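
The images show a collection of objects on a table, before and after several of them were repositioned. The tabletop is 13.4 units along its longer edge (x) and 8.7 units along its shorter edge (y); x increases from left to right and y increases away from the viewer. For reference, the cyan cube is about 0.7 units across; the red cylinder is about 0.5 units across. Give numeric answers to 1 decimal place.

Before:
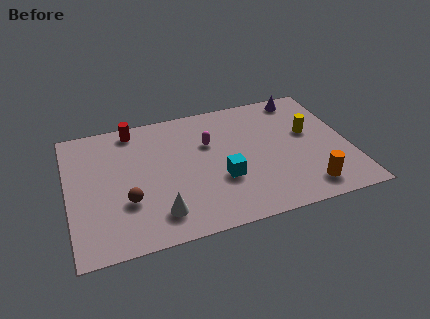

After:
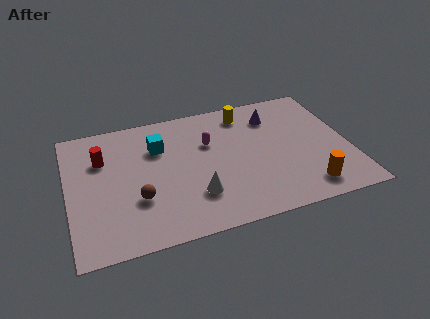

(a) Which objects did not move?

the magenta capsule and the orange cylinder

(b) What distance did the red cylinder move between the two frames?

2.3

From (3.3, 7.7) to (1.7, 6.0), the red cylinder covered √(1.6² + 1.7²) ≈ 2.3 units.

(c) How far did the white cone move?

1.9

From (4.1, 1.7) to (5.9, 2.4), the white cone covered √(1.8² + 0.7²) ≈ 1.9 units.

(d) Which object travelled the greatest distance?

the cyan cube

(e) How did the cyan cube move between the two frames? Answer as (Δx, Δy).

(-2.8, 3.0)

The cyan cube was at about (7.2, 3.1) and moved to about (4.4, 6.1).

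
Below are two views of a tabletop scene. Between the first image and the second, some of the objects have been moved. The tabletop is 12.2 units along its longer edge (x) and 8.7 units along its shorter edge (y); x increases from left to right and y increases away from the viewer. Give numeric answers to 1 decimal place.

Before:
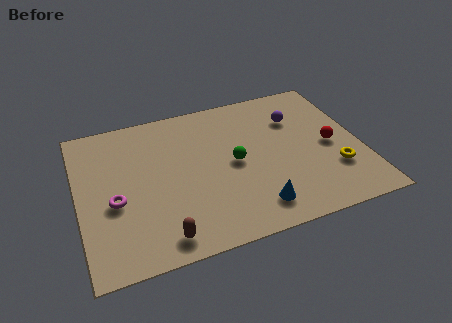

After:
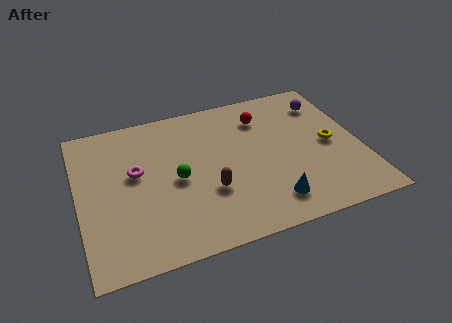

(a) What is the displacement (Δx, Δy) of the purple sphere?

(1.4, 0.6)

The purple sphere was at about (9.6, 6.2) and moved to about (11.0, 6.8).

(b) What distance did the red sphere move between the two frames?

3.7

The red sphere was near (10.9, 4.1) before and (8.2, 6.7) after, so it travelled √(2.7² + 2.6²) ≈ 3.7 units.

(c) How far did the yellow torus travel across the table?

1.6

The yellow torus moved from about (10.9, 2.6) to (10.9, 4.2), a distance of √(0.0² + 1.6²) ≈ 1.6.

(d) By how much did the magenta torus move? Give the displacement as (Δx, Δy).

(1.0, 1.4)

From the two frames, the magenta torus sits at roughly (1.5, 3.6) before and (2.5, 5.0) after.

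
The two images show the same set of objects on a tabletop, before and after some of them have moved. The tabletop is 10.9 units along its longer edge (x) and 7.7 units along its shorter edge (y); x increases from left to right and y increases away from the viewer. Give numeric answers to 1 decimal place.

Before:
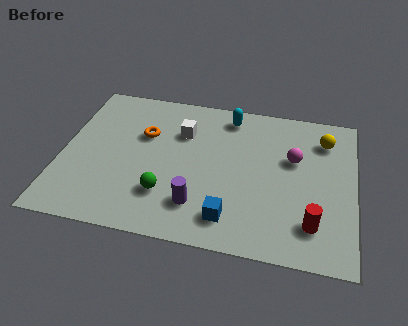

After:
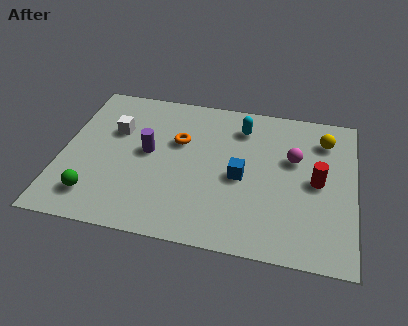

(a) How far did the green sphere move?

2.7

The green sphere moved from about (4.0, 2.1) to (1.4, 1.5), a distance of √(2.6² + 0.6²) ≈ 2.7.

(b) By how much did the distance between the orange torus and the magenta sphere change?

-1.3

They were about 5.6 units apart before and 4.3 after — 1.3 units closer together.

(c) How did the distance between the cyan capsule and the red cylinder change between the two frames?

-2.2

Before: roughly 5.9 units apart; after: 3.7. That's 2.2 units closer together.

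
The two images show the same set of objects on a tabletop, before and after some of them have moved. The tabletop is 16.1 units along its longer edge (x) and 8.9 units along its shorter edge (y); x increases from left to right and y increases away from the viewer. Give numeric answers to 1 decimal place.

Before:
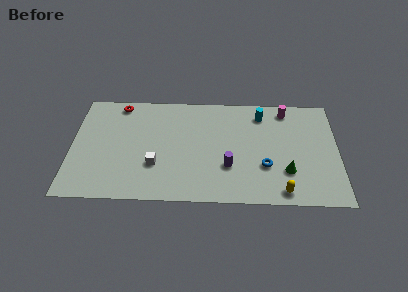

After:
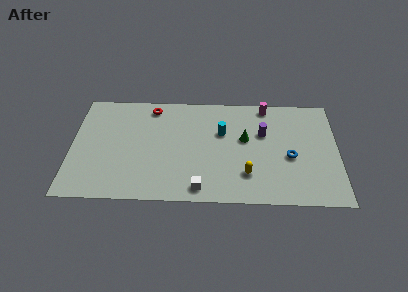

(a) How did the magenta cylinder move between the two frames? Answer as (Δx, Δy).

(-1.2, 0.3)

The magenta cylinder was at about (13.0, 7.7) and moved to about (11.8, 8.0).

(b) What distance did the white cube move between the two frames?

3.2

From (5.1, 2.9) to (7.8, 1.1), the white cube covered √(2.7² + 1.8²) ≈ 3.2 units.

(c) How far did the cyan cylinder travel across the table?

2.9

The cyan cylinder moved from about (11.5, 7.3) to (9.1, 5.7), a distance of √(2.4² + 1.6²) ≈ 2.9.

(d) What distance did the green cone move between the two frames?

3.6

The green cone moved from about (13.0, 2.6) to (10.5, 5.2), a distance of √(2.5² + 2.6²) ≈ 3.6.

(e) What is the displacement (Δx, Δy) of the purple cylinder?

(2.1, 2.8)

The purple cylinder started near (9.5, 2.9) and ended near (11.6, 5.7).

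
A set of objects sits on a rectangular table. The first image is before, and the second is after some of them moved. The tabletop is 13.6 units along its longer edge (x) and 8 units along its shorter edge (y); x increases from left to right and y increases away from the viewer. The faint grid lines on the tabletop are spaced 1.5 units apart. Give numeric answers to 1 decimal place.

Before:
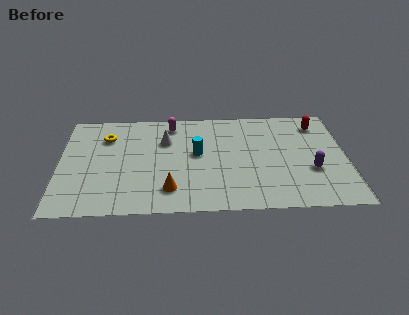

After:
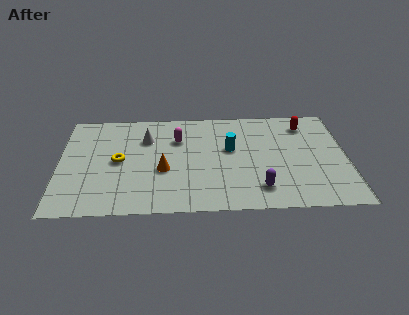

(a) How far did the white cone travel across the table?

0.9

The white cone was near (5.0, 5.5) before and (4.1, 5.7) after, so it travelled √(0.9² + 0.2²) ≈ 0.9 units.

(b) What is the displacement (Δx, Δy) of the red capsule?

(-0.6, 0.0)

From the two frames, the red capsule sits at roughly (12.3, 6.5) before and (11.7, 6.5) after.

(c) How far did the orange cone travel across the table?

1.5

From (5.2, 1.7) to (4.9, 3.2), the orange cone covered √(0.3² + 1.5²) ≈ 1.5 units.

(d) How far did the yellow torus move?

2.0

From (2.2, 5.9) to (2.8, 4.0), the yellow torus covered √(0.6² + 1.9²) ≈ 2.0 units.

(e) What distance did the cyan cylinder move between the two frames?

1.6

The cyan cylinder was near (6.5, 4.4) before and (8.1, 4.7) after, so it travelled √(1.6² + 0.3²) ≈ 1.6 units.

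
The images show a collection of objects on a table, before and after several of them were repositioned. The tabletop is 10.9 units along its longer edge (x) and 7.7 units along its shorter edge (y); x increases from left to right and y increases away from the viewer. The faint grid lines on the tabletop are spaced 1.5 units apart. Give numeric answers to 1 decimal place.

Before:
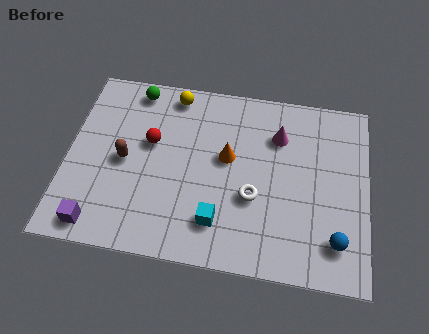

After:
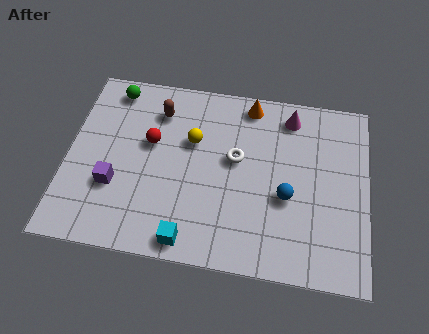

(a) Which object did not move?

the red sphere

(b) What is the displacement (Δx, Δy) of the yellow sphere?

(0.8, -1.9)

The yellow sphere started near (3.7, 6.8) and ended near (4.5, 4.9).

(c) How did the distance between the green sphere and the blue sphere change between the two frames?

-1.7

They were about 9.1 units apart before and 7.4 after — 1.7 units closer together.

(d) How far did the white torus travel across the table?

1.7

The white torus was near (6.8, 2.9) before and (6.1, 4.4) after, so it travelled √(0.7² + 1.5²) ≈ 1.7 units.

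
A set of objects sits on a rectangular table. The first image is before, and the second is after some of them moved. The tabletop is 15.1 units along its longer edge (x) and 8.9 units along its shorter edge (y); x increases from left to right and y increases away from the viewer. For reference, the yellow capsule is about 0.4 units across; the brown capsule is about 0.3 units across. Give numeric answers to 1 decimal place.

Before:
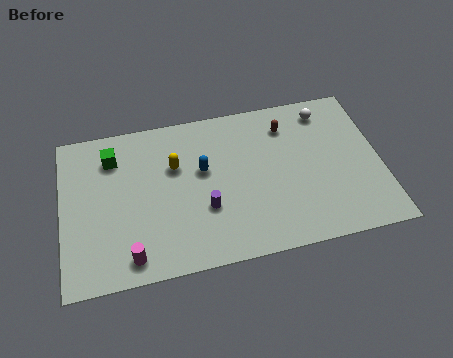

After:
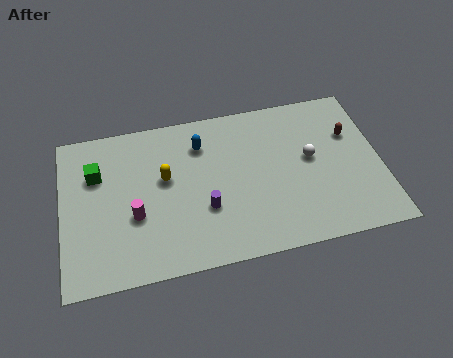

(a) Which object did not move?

the purple cylinder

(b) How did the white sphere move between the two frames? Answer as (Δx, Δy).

(-0.9, -2.6)

The white sphere was at about (12.7, 7.5) and moved to about (11.8, 4.9).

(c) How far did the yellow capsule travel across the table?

0.8

From (5.4, 5.8) to (4.9, 5.2), the yellow capsule covered √(0.5² + 0.6²) ≈ 0.8 units.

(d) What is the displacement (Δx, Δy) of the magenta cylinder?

(0.3, 2.2)

From the two frames, the magenta cylinder sits at roughly (3.1, 1.2) before and (3.4, 3.4) after.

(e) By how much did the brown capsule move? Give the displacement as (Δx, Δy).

(3.0, -1.1)

From the two frames, the brown capsule sits at roughly (10.8, 7.0) before and (13.8, 5.9) after.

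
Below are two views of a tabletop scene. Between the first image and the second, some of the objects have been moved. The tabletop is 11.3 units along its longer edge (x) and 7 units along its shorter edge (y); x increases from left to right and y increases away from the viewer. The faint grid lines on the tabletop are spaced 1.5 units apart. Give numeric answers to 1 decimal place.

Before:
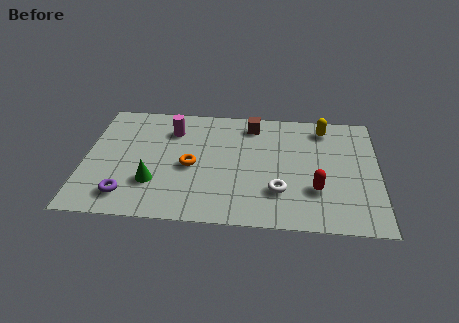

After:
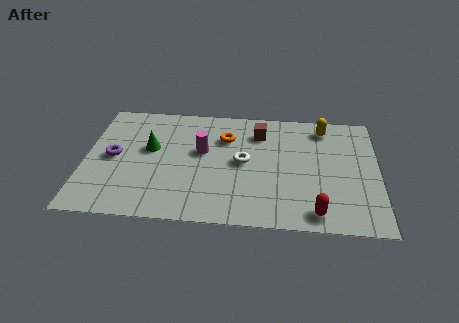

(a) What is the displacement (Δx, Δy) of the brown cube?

(0.3, -0.5)

From the two frames, the brown cube sits at roughly (6.4, 5.9) before and (6.7, 5.4) after.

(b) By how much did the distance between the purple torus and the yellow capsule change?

-0.4

They were about 8.8 units apart before and 8.4 after — 0.4 units closer together.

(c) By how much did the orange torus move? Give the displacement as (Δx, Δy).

(1.3, 1.8)

From the two frames, the orange torus sits at roughly (4.1, 3.2) before and (5.4, 5.0) after.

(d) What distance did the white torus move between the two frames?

2.1

The white torus was near (7.5, 2.0) before and (6.1, 3.6) after, so it travelled √(1.4² + 1.6²) ≈ 2.1 units.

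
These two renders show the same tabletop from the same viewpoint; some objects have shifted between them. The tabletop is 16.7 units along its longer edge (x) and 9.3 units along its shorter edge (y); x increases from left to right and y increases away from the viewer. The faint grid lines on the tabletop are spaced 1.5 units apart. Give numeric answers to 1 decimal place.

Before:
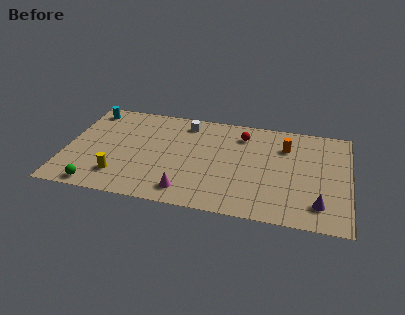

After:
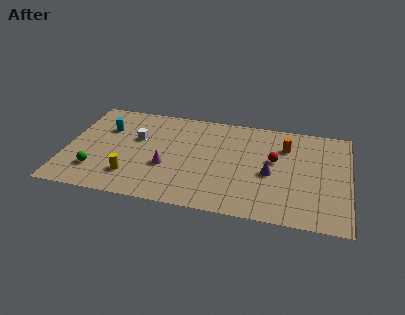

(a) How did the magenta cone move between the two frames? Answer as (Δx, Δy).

(-1.3, 2.0)

The magenta cone started near (7.3, 1.5) and ended near (6.0, 3.5).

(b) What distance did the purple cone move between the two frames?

3.6

From (15.0, 1.9) to (12.1, 4.1), the purple cone covered √(2.9² + 2.2²) ≈ 3.6 units.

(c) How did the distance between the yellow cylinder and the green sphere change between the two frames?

+0.4

The distance was about 1.7 in the first image and 2.1 in the second, so they moved 0.4 units further apart.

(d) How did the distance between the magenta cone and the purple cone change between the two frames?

-1.6

They were about 7.7 units apart before and 6.1 after — 1.6 units closer together.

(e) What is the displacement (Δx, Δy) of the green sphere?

(-0.2, 1.4)

The green sphere started near (2.1, 0.9) and ended near (1.9, 2.3).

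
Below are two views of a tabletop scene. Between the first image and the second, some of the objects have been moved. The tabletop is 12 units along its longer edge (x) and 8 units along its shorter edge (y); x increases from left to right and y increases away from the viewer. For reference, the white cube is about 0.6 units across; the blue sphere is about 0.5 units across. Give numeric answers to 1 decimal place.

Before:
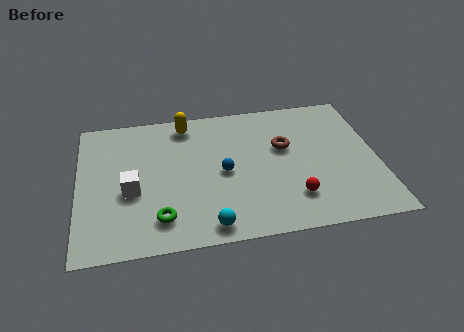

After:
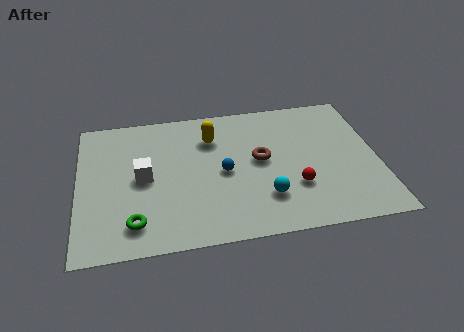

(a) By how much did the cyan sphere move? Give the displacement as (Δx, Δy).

(2.3, 1.2)

The cyan sphere started near (5.1, 0.9) and ended near (7.4, 2.1).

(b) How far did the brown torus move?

1.2

The brown torus was near (8.3, 4.9) before and (7.3, 4.3) after, so it travelled √(1.0² + 0.6²) ≈ 1.2 units.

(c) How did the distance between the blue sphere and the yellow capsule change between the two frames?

-1.3

Before: roughly 3.4 units apart; after: 2.1. That's 1.3 units closer together.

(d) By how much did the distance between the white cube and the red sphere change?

-0.4

Before: roughly 6.6 units apart; after: 6.2. That's 0.4 units closer together.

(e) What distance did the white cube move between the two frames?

0.9

The white cube was near (2.1, 3.3) before and (2.6, 4.0) after, so it travelled √(0.5² + 0.7²) ≈ 0.9 units.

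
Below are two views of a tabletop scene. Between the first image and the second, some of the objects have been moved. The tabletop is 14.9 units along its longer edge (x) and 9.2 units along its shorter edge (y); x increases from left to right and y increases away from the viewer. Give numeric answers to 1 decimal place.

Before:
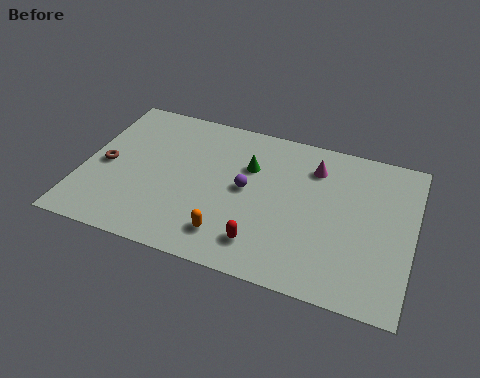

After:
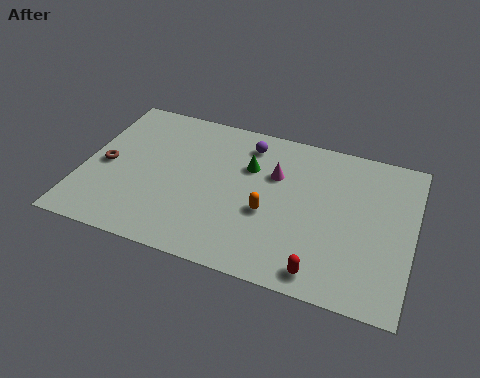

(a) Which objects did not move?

the green cone and the brown torus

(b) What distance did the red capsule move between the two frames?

2.8

The red capsule moved from about (8.4, 1.8) to (11.1, 1.1), a distance of √(2.7² + 0.7²) ≈ 2.8.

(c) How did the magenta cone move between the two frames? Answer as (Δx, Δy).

(-1.7, -1.0)

The magenta cone was at about (10.3, 7.1) and moved to about (8.6, 6.1).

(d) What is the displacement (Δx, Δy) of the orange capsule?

(1.6, 1.9)

From the two frames, the orange capsule sits at roughly (6.9, 1.8) before and (8.5, 3.7) after.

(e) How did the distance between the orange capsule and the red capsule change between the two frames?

+2.2

They were about 1.5 units apart before and 3.7 after — 2.2 units further apart.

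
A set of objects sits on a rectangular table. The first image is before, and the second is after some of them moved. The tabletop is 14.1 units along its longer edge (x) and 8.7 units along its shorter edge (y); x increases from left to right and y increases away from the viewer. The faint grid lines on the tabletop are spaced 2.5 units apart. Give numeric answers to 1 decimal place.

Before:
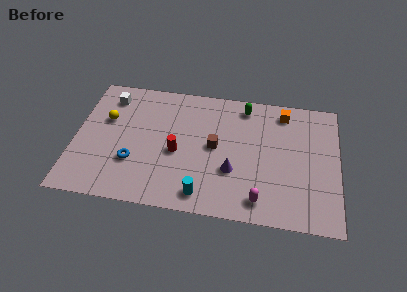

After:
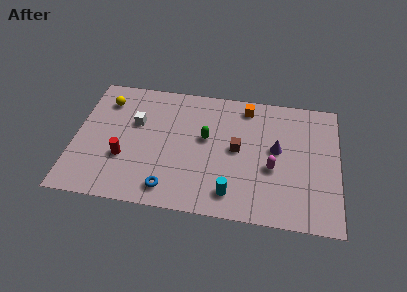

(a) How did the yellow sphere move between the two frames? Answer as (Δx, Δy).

(-0.1, 1.3)

From the two frames, the yellow sphere sits at roughly (1.6, 5.5) before and (1.5, 6.8) after.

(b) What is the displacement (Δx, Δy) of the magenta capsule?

(0.6, 2.2)

The magenta capsule started near (10.0, 1.3) and ended near (10.6, 3.5).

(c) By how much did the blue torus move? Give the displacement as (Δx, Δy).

(2.0, -1.5)

The blue torus started near (3.2, 2.8) and ended near (5.2, 1.3).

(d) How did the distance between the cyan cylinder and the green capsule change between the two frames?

-2.8

They were about 6.6 units apart before and 3.8 after — 2.8 units closer together.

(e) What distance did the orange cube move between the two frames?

2.0

The orange cube moved from about (11.1, 7.4) to (9.1, 7.5), a distance of √(2.0² + 0.1²) ≈ 2.0.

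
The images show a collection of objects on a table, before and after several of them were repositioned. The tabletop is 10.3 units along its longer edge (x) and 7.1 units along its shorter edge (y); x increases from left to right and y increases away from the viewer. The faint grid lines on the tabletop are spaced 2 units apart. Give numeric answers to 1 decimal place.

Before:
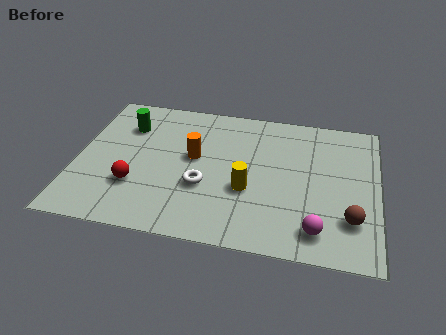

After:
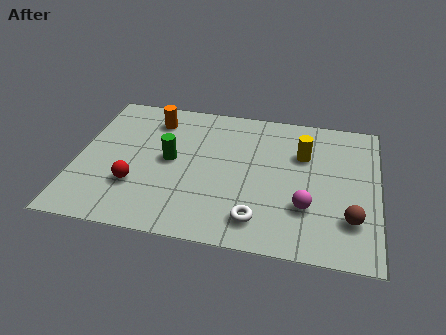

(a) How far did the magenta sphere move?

1.1

From (8.3, 1.2) to (7.9, 2.2), the magenta sphere covered √(0.4² + 1.0²) ≈ 1.1 units.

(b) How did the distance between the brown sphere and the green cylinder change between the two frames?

-2.0

The distance was about 8.5 in the first image and 6.5 in the second, so they moved 2.0 units closer together.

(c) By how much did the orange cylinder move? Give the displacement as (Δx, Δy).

(-1.5, 1.7)

From the two frames, the orange cylinder sits at roughly (4.0, 4.0) before and (2.5, 5.7) after.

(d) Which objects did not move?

the brown sphere and the red sphere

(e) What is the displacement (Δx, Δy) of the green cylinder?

(1.6, -1.5)

The green cylinder was at about (1.6, 5.2) and moved to about (3.2, 3.7).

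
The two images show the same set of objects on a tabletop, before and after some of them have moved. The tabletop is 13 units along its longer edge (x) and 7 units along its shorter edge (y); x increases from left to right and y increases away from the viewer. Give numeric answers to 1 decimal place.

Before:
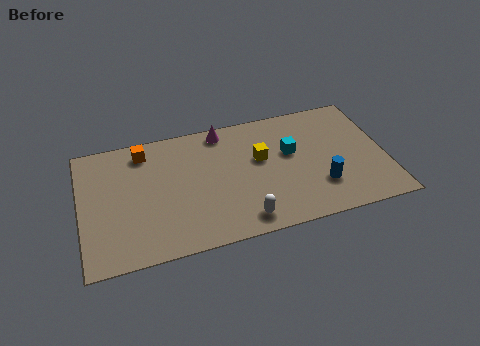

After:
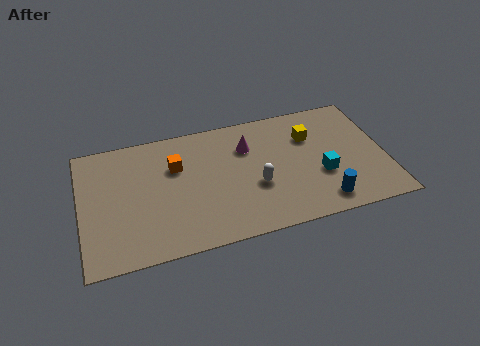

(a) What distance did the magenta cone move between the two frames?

1.6

The magenta cone moved from about (6.2, 6.2) to (7.2, 5.0), a distance of √(1.0² + 1.2²) ≈ 1.6.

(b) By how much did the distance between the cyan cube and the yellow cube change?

+1.0

They were about 1.3 units apart before and 2.3 after — 1.0 units further apart.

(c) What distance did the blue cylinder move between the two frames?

0.9

The blue cylinder was near (10.1, 2.0) before and (10.1, 1.1) after, so it travelled √(0.0² + 0.9²) ≈ 0.9 units.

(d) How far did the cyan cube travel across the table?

2.0

The cyan cube was near (9.0, 4.2) before and (10.2, 2.6) after, so it travelled √(1.2² + 1.6²) ≈ 2.0 units.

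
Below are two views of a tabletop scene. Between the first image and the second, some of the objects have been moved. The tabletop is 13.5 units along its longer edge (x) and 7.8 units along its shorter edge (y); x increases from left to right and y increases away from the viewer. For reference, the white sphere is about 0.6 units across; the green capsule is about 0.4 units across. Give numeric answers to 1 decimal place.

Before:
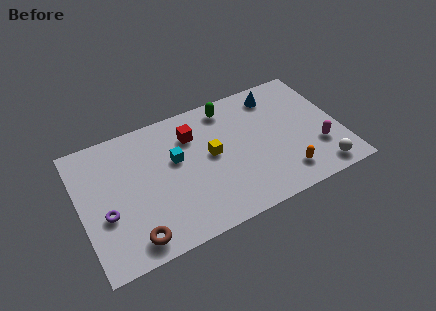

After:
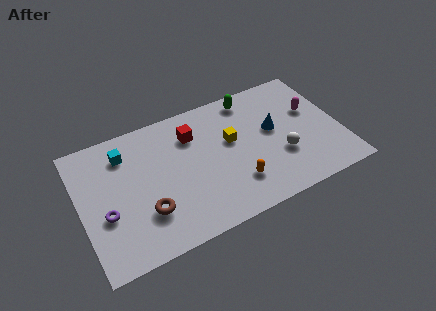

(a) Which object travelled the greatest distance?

the cyan cube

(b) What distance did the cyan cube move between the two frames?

2.9

From (5.0, 4.7) to (2.5, 6.1), the cyan cube covered √(2.5² + 1.4²) ≈ 2.9 units.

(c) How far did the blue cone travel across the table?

2.1

From (10.5, 6.5) to (10.1, 4.4), the blue cone covered √(0.4² + 2.1²) ≈ 2.1 units.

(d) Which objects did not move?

the red cube and the purple torus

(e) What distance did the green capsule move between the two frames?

1.2

From (8.0, 6.7) to (9.2, 6.8), the green capsule covered √(1.2² + 0.1²) ≈ 1.2 units.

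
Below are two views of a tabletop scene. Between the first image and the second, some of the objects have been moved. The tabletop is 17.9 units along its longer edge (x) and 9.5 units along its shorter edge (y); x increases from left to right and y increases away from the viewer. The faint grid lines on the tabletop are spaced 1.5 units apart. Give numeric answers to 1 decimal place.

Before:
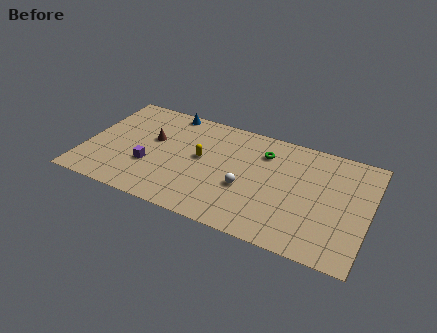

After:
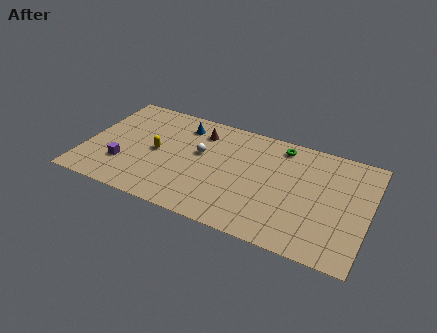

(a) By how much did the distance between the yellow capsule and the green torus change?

+4.1

They were about 4.3 units apart before and 8.4 after — 4.1 units further apart.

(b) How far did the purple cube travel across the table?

1.7

The purple cube was near (4.2, 3.3) before and (2.6, 2.8) after, so it travelled √(1.6² + 0.5²) ≈ 1.7 units.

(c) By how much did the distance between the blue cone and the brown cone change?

-1.9

Before: roughly 3.1 units apart; after: 1.2. That's 1.9 units closer together.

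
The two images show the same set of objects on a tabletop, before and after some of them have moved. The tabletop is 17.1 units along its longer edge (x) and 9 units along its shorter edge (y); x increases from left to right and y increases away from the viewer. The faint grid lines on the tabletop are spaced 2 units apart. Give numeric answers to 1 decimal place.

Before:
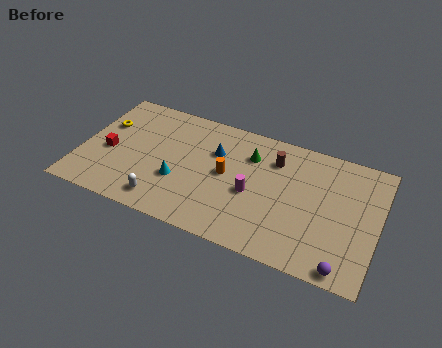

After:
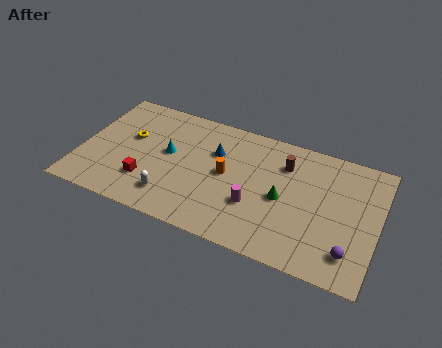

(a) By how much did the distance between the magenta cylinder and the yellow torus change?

-1.3

Before: roughly 9.1 units apart; after: 7.8. That's 1.3 units closer together.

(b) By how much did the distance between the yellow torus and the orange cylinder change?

-1.7

They were about 7.4 units apart before and 5.7 after — 1.7 units closer together.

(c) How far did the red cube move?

2.8

From (1.6, 3.9) to (4.0, 2.5), the red cube covered √(2.4² + 1.4²) ≈ 2.8 units.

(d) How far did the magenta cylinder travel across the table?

0.8

The magenta cylinder moved from about (10.0, 3.9) to (10.2, 3.1), a distance of √(0.2² + 0.8²) ≈ 0.8.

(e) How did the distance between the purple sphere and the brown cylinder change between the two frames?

-1.2

Before: roughly 7.5 units apart; after: 6.3. That's 1.2 units closer together.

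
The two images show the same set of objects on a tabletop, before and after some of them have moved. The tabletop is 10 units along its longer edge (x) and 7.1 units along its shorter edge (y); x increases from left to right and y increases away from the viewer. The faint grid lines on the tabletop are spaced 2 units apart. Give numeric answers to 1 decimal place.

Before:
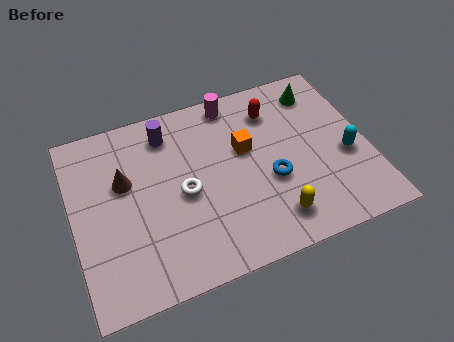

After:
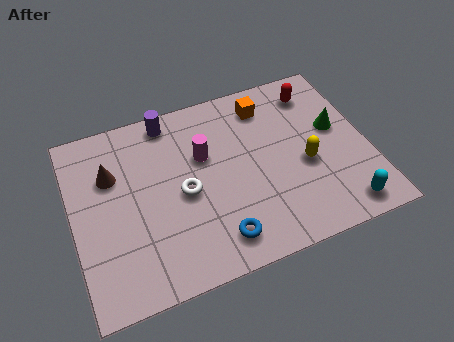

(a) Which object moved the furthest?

the blue torus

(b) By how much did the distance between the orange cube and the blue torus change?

+3.4

The distance was about 1.7 in the first image and 5.1 in the second, so they moved 3.4 units further apart.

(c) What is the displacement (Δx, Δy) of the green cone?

(0.4, -1.7)

The green cone was at about (8.6, 5.8) and moved to about (9.0, 4.1).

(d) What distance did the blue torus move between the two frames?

2.6

From (6.6, 2.8) to (4.6, 1.2), the blue torus covered √(2.0² + 1.6²) ≈ 2.6 units.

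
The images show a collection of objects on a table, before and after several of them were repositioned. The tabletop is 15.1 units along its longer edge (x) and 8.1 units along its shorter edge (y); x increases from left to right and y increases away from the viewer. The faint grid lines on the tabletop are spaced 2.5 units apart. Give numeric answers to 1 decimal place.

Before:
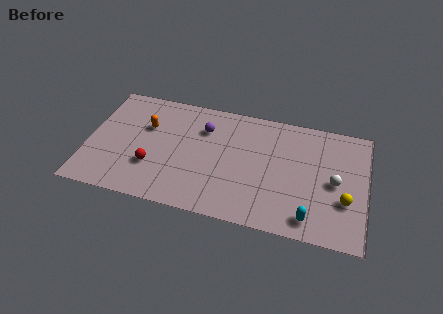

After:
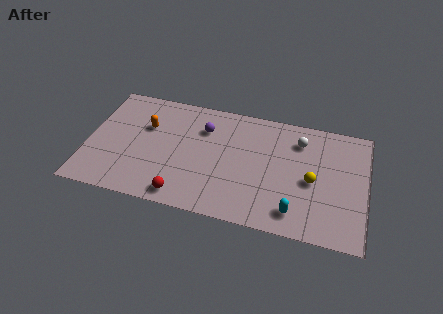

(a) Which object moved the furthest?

the white sphere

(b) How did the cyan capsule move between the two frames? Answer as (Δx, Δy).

(-0.8, 0.2)

The cyan capsule started near (12.2, 1.2) and ended near (11.4, 1.4).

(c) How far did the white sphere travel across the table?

3.1

The white sphere was near (13.4, 3.9) before and (11.4, 6.3) after, so it travelled √(2.0² + 2.4²) ≈ 3.1 units.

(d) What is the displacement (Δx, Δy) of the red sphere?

(1.8, -1.6)

From the two frames, the red sphere sits at roughly (3.6, 2.6) before and (5.4, 1.0) after.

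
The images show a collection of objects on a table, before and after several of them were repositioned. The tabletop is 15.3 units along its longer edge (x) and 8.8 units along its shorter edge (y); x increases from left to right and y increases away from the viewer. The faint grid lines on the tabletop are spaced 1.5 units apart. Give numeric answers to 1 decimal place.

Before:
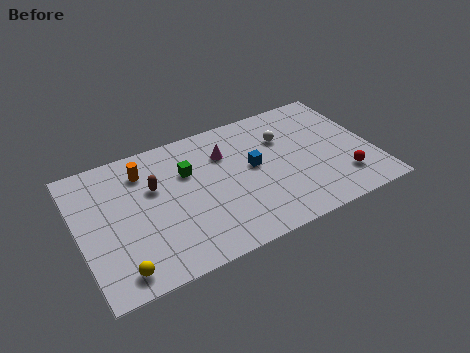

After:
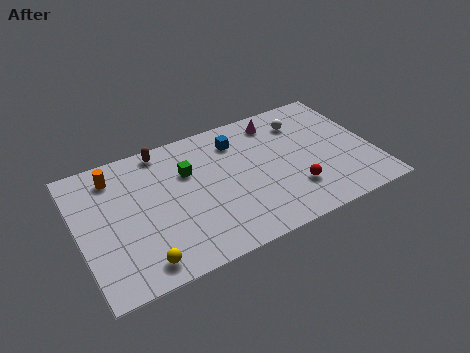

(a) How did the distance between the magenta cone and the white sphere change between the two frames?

-1.7

The distance was about 3.1 in the first image and 1.4 in the second, so they moved 1.7 units closer together.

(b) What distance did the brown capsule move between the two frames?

2.4

The brown capsule was near (4.0, 5.6) before and (4.7, 7.9) after, so it travelled √(0.7² + 2.3²) ≈ 2.4 units.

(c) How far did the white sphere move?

1.3

From (10.9, 6.1) to (12.0, 6.8), the white sphere covered √(1.1² + 0.7²) ≈ 1.3 units.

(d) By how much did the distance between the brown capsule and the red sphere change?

-1.8

They were about 10.1 units apart before and 8.3 after — 1.8 units closer together.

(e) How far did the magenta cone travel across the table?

3.1

The magenta cone was near (7.8, 6.3) before and (10.7, 7.4) after, so it travelled √(2.9² + 1.1²) ≈ 3.1 units.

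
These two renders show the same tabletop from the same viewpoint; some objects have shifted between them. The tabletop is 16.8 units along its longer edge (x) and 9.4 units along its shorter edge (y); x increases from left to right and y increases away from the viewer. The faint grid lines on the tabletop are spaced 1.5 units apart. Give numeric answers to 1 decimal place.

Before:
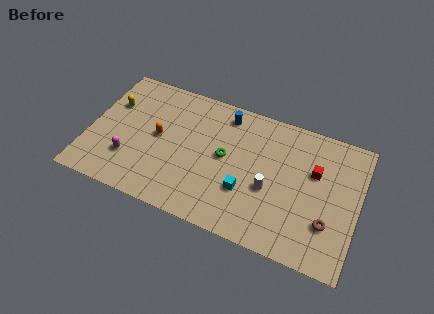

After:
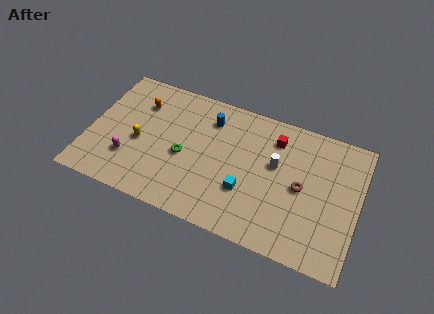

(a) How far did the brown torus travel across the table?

2.5

From (15.1, 2.8) to (13.3, 4.6), the brown torus covered √(1.8² + 1.8²) ≈ 2.5 units.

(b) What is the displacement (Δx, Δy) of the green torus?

(-2.5, -0.9)

The green torus started near (8.5, 5.0) and ended near (6.0, 4.1).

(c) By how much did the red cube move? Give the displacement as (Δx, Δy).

(-2.6, 1.4)

The red cube started near (14.0, 6.0) and ended near (11.4, 7.4).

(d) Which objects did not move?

the magenta capsule and the cyan cube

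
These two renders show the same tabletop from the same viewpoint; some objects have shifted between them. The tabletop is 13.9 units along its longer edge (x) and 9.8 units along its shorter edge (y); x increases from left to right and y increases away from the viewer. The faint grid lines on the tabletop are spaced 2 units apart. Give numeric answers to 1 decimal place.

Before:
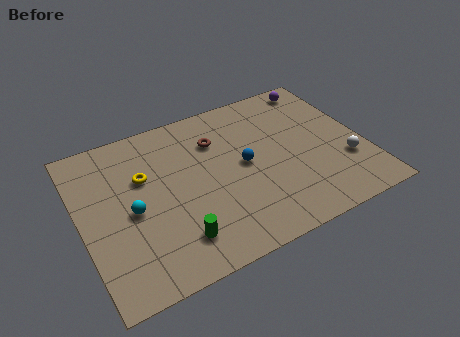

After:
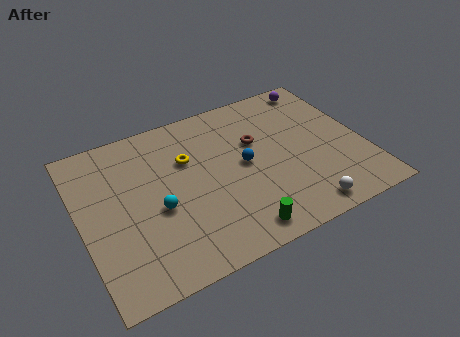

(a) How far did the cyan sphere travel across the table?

1.3

From (2.4, 4.5) to (3.6, 4.1), the cyan sphere covered √(1.2² + 0.4²) ≈ 1.3 units.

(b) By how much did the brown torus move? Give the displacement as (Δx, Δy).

(1.9, -0.9)

The brown torus started near (6.9, 7.1) and ended near (8.8, 6.2).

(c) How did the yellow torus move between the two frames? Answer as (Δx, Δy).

(2.2, 0.2)

The yellow torus was at about (3.2, 6.3) and moved to about (5.4, 6.5).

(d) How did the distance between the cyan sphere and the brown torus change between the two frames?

+0.4

Before: roughly 5.2 units apart; after: 5.6. That's 0.4 units further apart.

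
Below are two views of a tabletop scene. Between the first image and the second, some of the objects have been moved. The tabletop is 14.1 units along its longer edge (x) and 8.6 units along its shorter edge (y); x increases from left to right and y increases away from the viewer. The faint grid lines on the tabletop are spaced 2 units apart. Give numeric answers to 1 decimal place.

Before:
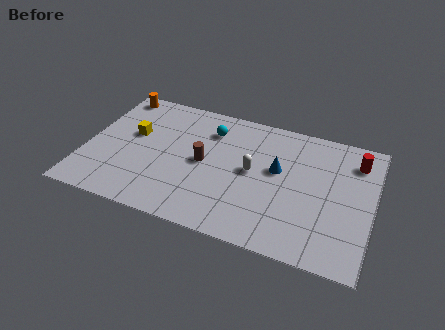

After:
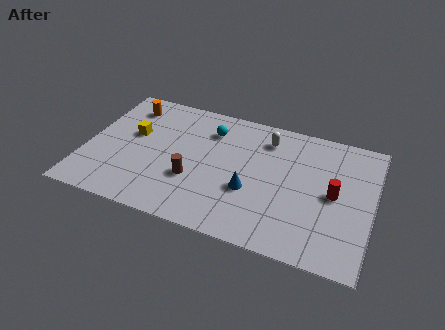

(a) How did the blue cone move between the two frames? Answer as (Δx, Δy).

(-1.2, -1.8)

The blue cone started near (9.4, 5.0) and ended near (8.2, 3.2).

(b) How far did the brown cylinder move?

1.4

From (5.8, 4.3) to (5.4, 3.0), the brown cylinder covered √(0.4² + 1.3²) ≈ 1.4 units.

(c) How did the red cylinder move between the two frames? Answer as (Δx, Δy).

(-0.9, -2.5)

The red cylinder was at about (13.1, 6.8) and moved to about (12.2, 4.3).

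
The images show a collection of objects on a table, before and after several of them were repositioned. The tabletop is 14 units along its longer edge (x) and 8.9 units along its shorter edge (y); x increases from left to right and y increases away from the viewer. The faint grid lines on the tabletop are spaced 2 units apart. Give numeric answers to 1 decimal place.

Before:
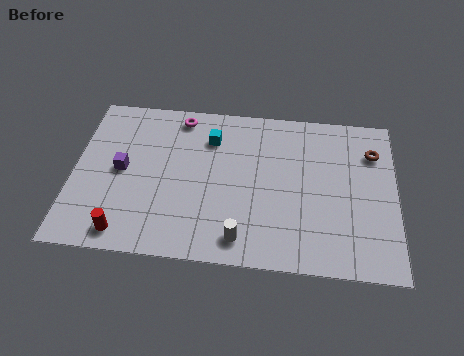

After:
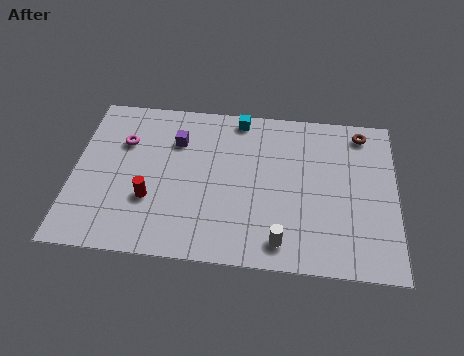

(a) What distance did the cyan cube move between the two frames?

1.8

From (5.9, 6.7) to (7.1, 8.0), the cyan cube covered √(1.2² + 1.3²) ≈ 1.8 units.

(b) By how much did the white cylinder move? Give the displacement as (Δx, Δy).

(1.7, 0.0)

The white cylinder was at about (7.4, 1.3) and moved to about (9.1, 1.3).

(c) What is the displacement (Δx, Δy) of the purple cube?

(2.3, 1.9)

The purple cube was at about (2.1, 4.5) and moved to about (4.4, 6.4).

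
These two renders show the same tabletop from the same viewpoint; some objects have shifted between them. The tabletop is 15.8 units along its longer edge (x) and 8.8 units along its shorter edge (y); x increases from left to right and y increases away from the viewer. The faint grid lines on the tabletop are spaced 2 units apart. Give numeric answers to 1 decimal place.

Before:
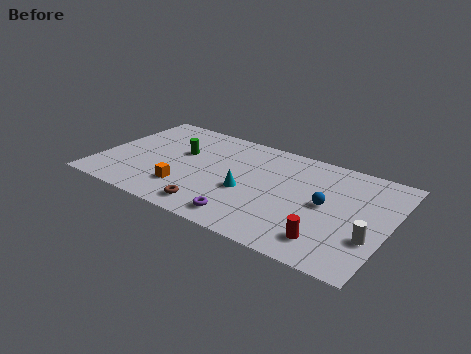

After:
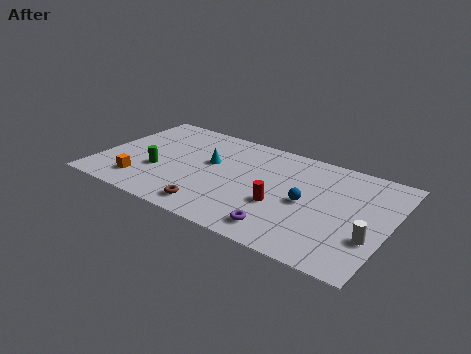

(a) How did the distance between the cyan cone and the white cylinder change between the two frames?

+2.6

Before: roughly 6.8 units apart; after: 9.4. That's 2.6 units further apart.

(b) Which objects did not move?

the white cylinder and the brown torus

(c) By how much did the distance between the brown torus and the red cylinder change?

-2.3

The distance was about 6.2 in the first image and 3.9 in the second, so they moved 2.3 units closer together.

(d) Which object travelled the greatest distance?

the red cylinder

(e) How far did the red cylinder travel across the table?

3.2

The red cylinder was near (12.9, 1.7) before and (10.1, 3.3) after, so it travelled √(2.8² + 1.6²) ≈ 3.2 units.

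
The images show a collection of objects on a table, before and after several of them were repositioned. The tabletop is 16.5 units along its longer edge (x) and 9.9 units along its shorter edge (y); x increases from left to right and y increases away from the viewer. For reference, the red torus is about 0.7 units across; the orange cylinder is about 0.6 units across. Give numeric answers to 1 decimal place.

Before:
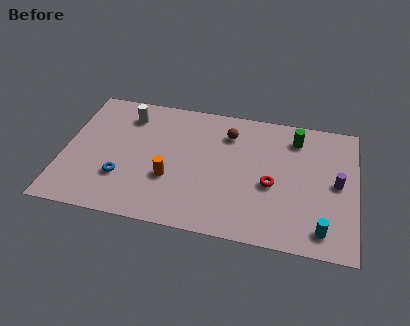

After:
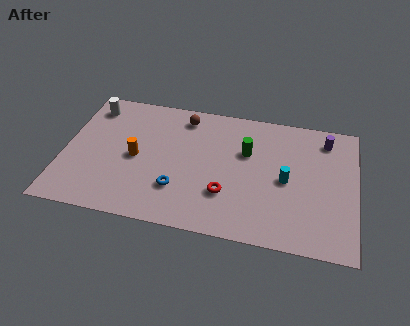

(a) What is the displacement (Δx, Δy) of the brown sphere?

(-2.6, 0.8)

From the two frames, the brown sphere sits at roughly (9.2, 7.6) before and (6.6, 8.4) after.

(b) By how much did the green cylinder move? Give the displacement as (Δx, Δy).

(-2.7, -1.6)

The green cylinder started near (13.0, 8.0) and ended near (10.3, 6.4).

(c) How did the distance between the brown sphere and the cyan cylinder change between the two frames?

-1.2

Before: roughly 8.2 units apart; after: 7.0. That's 1.2 units closer together.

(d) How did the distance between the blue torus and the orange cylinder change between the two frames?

+0.4

The distance was about 2.7 in the first image and 3.1 in the second, so they moved 0.4 units further apart.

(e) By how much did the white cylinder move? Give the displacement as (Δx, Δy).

(-2.1, 0.3)

From the two frames, the white cylinder sits at roughly (3.4, 7.9) before and (1.3, 8.2) after.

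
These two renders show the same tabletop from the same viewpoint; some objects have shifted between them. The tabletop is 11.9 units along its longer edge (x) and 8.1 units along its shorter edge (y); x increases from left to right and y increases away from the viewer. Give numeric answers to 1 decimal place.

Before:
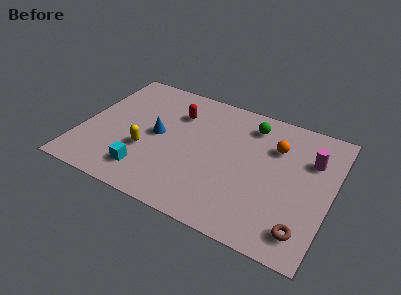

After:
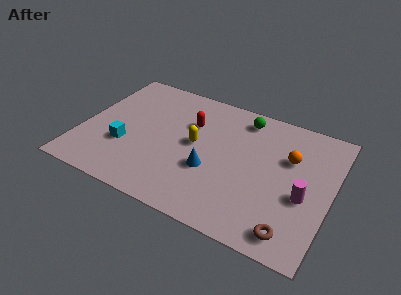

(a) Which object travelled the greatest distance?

the blue cone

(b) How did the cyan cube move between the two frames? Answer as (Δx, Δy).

(-1.2, 1.2)

From the two frames, the cyan cube sits at roughly (3.4, 1.6) before and (2.2, 2.8) after.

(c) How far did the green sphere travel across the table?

0.5

From (7.8, 6.6) to (7.4, 6.9), the green sphere covered √(0.4² + 0.3²) ≈ 0.5 units.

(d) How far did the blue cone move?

2.9

The blue cone was near (3.6, 4.1) before and (6.3, 3.0) after, so it travelled √(2.7² + 1.1²) ≈ 2.9 units.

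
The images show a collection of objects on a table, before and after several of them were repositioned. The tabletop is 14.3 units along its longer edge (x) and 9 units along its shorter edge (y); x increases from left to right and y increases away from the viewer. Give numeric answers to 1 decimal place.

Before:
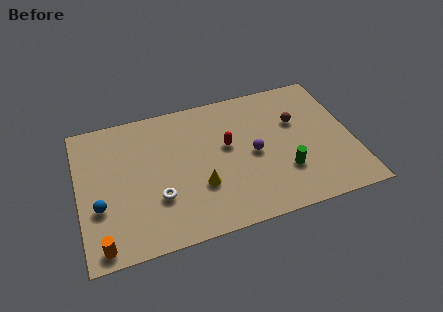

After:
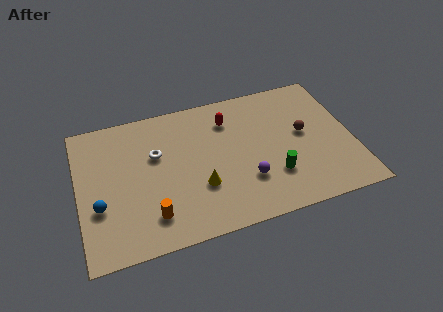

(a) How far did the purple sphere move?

1.7

The purple sphere was near (9.1, 4.3) before and (8.6, 2.7) after, so it travelled √(0.5² + 1.6²) ≈ 1.7 units.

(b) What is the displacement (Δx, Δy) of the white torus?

(0.1, 2.8)

The white torus was at about (4.0, 2.9) and moved to about (4.1, 5.7).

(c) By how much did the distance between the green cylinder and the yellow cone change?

-0.6

They were about 4.4 units apart before and 3.8 after — 0.6 units closer together.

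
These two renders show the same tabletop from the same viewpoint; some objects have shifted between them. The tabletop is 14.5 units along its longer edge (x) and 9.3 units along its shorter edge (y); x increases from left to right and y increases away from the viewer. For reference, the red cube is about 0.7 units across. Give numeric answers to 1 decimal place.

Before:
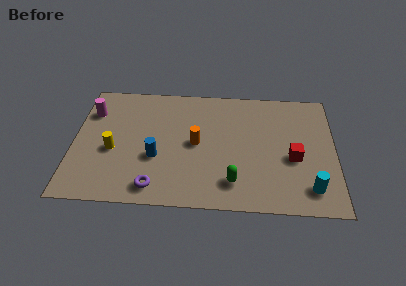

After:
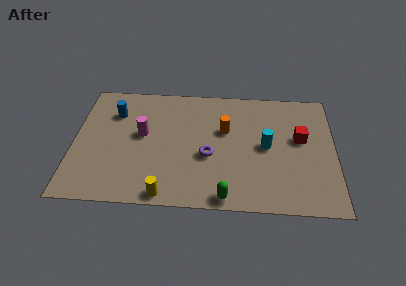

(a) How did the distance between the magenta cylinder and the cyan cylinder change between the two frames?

-6.3

Before: roughly 13.2 units apart; after: 6.9. That's 6.3 units closer together.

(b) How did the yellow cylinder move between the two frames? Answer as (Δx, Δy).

(3.0, -3.1)

From the two frames, the yellow cylinder sits at roughly (2.2, 3.9) before and (5.2, 0.8) after.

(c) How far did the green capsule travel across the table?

1.2

From (8.9, 1.9) to (8.5, 0.8), the green capsule covered √(0.4² + 1.1²) ≈ 1.2 units.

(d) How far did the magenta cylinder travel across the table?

3.3

From (0.9, 6.8) to (3.8, 5.2), the magenta cylinder covered √(2.9² + 1.6²) ≈ 3.3 units.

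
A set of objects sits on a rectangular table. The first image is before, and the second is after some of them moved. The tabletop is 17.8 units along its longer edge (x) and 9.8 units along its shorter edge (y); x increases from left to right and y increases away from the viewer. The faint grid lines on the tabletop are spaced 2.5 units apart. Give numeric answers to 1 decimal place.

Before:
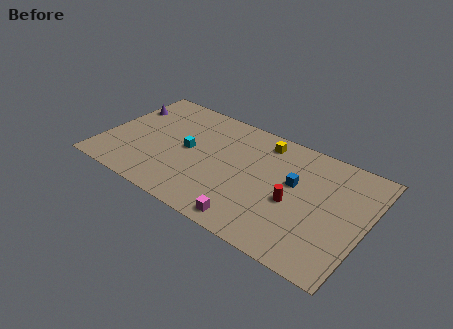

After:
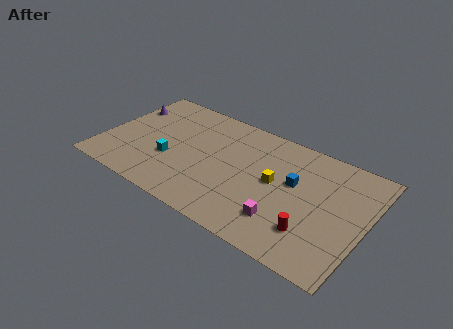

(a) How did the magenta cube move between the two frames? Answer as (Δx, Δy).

(2.0, 1.3)

The magenta cube was at about (10.7, 1.1) and moved to about (12.7, 2.4).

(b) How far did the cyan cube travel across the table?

1.7

The cyan cube moved from about (5.7, 5.0) to (4.7, 3.6), a distance of √(1.0² + 1.4²) ≈ 1.7.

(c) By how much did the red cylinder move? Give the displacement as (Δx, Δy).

(1.5, -1.7)

The red cylinder started near (13.1, 4.2) and ended near (14.6, 2.5).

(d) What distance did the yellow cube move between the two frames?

3.4

The yellow cube was near (10.4, 8.3) before and (11.7, 5.2) after, so it travelled √(1.3² + 3.1²) ≈ 3.4 units.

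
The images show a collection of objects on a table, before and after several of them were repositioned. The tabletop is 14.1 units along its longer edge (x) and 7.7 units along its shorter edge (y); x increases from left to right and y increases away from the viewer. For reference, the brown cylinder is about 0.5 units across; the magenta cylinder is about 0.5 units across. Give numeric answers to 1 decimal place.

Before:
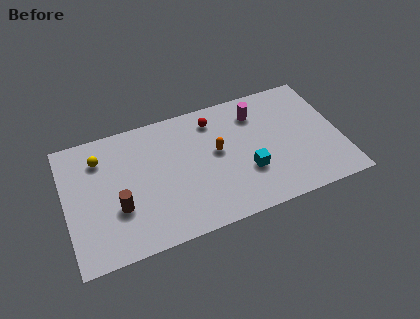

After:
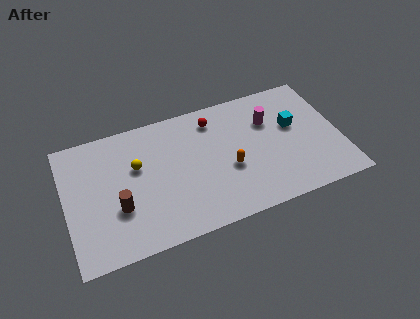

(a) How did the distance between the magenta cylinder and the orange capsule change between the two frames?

+0.4

The distance was about 2.8 in the first image and 3.2 in the second, so they moved 0.4 units further apart.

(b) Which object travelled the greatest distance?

the cyan cube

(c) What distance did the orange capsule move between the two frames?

1.3

The orange capsule was near (7.8, 4.3) before and (8.3, 3.1) after, so it travelled √(0.5² + 1.2²) ≈ 1.3 units.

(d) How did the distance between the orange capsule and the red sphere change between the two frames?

+1.2

Before: roughly 2.0 units apart; after: 3.2. That's 1.2 units further apart.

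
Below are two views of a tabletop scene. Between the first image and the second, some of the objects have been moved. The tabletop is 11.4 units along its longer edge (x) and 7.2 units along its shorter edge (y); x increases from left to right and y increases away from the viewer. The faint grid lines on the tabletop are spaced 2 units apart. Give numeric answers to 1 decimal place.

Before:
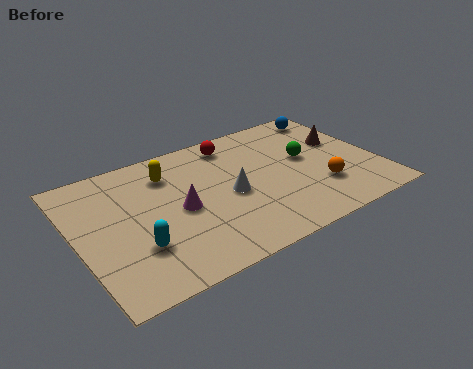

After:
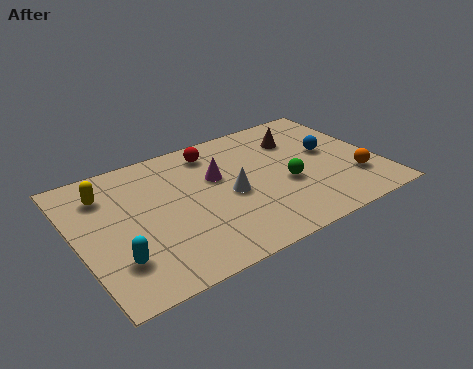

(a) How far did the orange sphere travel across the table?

1.3

The orange sphere moved from about (9.0, 2.1) to (10.3, 2.0), a distance of √(1.3² + 0.1²) ≈ 1.3.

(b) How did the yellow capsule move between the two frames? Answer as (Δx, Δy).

(-2.4, 0.0)

The yellow capsule was at about (3.7, 5.5) and moved to about (1.3, 5.5).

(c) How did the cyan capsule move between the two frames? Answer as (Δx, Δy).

(-0.8, -0.3)

From the two frames, the cyan capsule sits at roughly (2.0, 2.2) before and (1.2, 1.9) after.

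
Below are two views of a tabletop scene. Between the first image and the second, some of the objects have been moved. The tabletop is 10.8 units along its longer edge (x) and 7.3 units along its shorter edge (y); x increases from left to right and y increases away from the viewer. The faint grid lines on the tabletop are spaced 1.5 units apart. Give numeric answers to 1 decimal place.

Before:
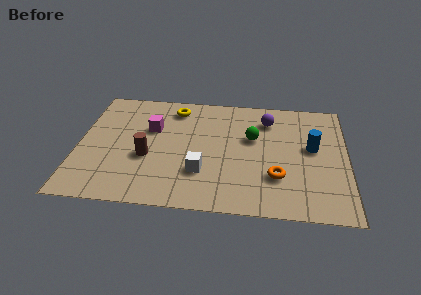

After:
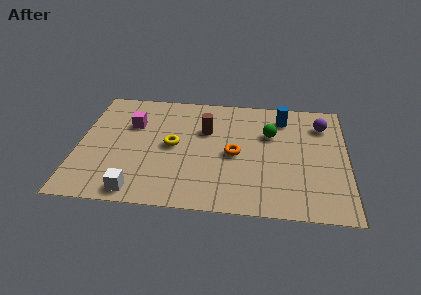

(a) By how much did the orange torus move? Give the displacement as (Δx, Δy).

(-1.7, 1.2)

From the two frames, the orange torus sits at roughly (8.0, 2.2) before and (6.3, 3.4) after.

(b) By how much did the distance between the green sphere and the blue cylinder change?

-1.2

They were about 2.4 units apart before and 1.2 after — 1.2 units closer together.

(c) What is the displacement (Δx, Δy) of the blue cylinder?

(-1.2, 1.8)

The blue cylinder was at about (9.4, 4.1) and moved to about (8.2, 5.9).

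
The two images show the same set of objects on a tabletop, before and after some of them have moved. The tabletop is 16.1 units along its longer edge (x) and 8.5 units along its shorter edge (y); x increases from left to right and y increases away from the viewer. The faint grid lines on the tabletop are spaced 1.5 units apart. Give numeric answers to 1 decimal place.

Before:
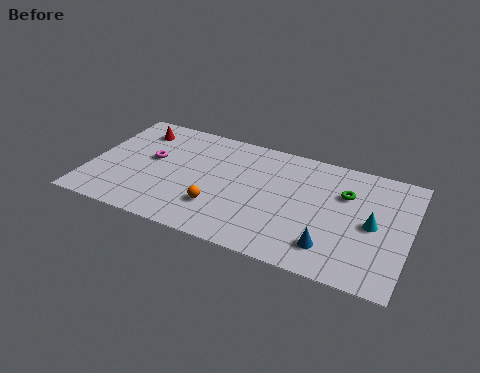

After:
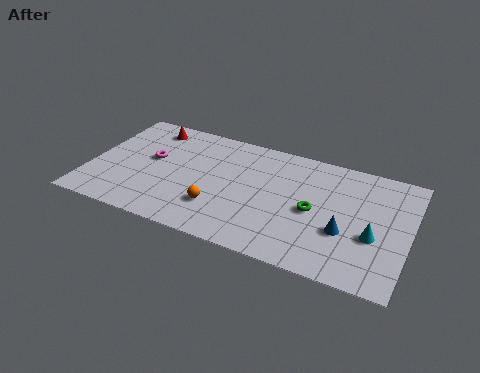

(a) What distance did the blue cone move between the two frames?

1.4

From (12.4, 1.8) to (13.0, 3.1), the blue cone covered √(0.6² + 1.3²) ≈ 1.4 units.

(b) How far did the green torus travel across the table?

2.3

The green torus was near (12.8, 5.8) before and (11.4, 4.0) after, so it travelled √(1.4² + 1.8²) ≈ 2.3 units.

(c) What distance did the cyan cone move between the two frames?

0.8

The cyan cone moved from about (14.3, 4.1) to (14.4, 3.3), a distance of √(0.1² + 0.8²) ≈ 0.8.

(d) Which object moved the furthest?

the green torus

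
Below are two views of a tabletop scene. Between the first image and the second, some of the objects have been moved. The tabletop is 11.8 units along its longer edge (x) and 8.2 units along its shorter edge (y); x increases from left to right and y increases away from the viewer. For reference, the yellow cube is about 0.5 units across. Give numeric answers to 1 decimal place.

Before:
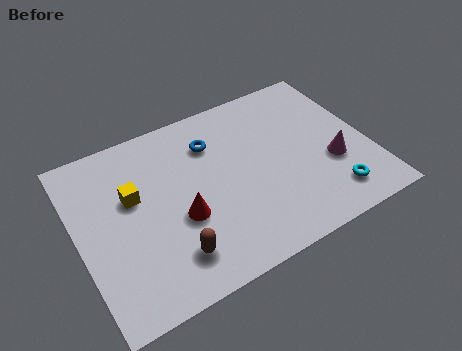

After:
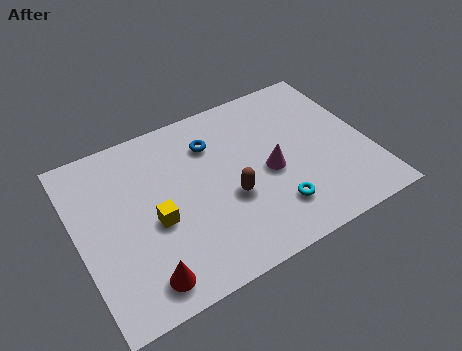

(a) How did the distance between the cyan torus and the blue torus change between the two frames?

-1.6

The distance was about 6.2 in the first image and 4.6 in the second, so they moved 1.6 units closer together.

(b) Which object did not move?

the blue torus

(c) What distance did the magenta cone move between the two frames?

2.6

From (10.2, 3.0) to (7.7, 3.7), the magenta cone covered √(2.5² + 0.7²) ≈ 2.6 units.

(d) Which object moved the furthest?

the brown capsule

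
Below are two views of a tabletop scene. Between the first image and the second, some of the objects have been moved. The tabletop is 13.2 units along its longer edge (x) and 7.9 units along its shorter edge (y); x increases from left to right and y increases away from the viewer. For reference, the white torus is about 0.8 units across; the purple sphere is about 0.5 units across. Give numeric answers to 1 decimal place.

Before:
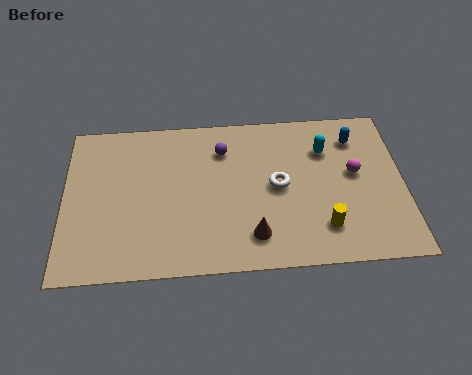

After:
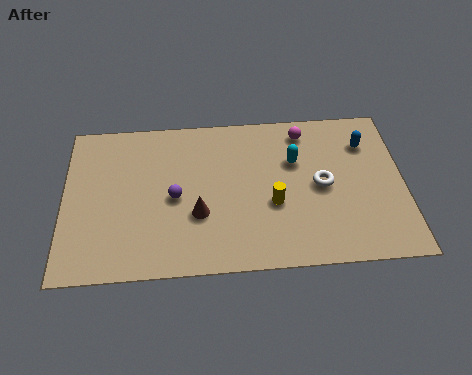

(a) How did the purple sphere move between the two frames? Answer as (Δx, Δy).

(-1.9, -2.3)

From the two frames, the purple sphere sits at roughly (6.2, 6.0) before and (4.3, 3.7) after.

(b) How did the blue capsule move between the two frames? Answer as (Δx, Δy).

(0.4, -0.3)

From the two frames, the blue capsule sits at roughly (11.4, 6.2) before and (11.8, 5.9) after.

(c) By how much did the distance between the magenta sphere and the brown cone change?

+0.8

The distance was about 4.9 in the first image and 5.7 in the second, so they moved 0.8 units further apart.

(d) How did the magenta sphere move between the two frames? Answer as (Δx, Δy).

(-1.9, 2.3)

The magenta sphere started near (11.3, 4.4) and ended near (9.4, 6.7).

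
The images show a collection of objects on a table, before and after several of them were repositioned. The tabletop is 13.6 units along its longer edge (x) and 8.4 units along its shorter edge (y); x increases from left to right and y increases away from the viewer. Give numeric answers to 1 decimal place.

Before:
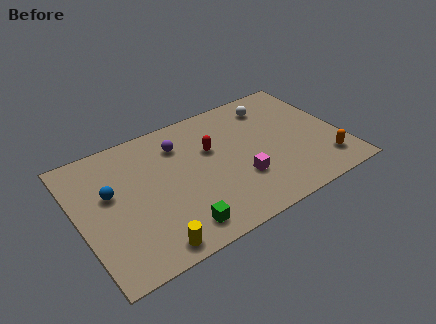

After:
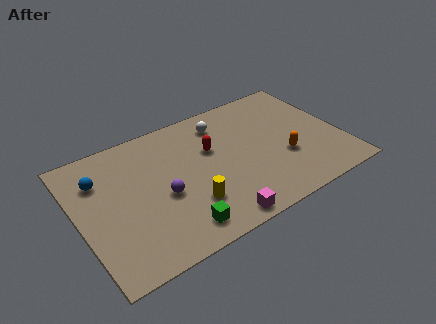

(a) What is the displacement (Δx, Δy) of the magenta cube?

(-1.6, -1.9)

The magenta cube started near (8.1, 2.7) and ended near (6.5, 0.8).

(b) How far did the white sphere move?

2.7

The white sphere was near (10.5, 6.8) before and (7.8, 6.8) after, so it travelled √(2.7² + 0.0²) ≈ 2.7 units.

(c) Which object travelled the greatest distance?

the purple sphere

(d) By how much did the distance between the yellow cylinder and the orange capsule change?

-4.2

They were about 9.3 units apart before and 5.1 after — 4.2 units closer together.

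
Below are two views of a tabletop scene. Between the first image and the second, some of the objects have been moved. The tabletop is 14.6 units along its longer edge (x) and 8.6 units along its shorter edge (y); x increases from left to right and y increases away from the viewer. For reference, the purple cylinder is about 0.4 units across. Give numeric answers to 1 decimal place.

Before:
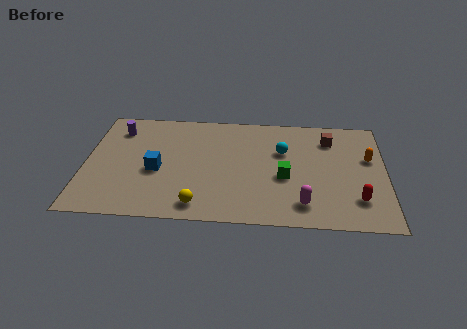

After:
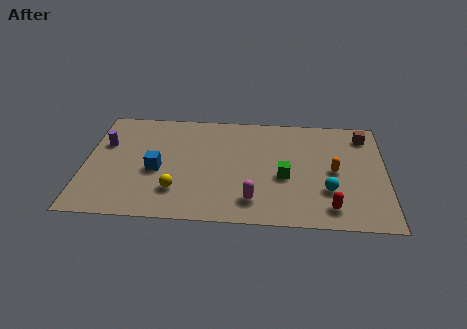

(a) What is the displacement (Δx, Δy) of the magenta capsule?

(-2.4, 0.1)

From the two frames, the magenta capsule sits at roughly (10.6, 1.6) before and (8.2, 1.7) after.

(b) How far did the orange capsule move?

2.0

From (13.8, 5.3) to (12.1, 4.2), the orange capsule covered √(1.7² + 1.1²) ≈ 2.0 units.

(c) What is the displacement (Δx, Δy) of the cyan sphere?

(2.2, -2.9)

The cyan sphere was at about (9.6, 5.6) and moved to about (11.8, 2.7).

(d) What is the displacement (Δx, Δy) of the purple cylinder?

(-0.6, -1.2)

From the two frames, the purple cylinder sits at roughly (1.5, 6.8) before and (0.9, 5.6) after.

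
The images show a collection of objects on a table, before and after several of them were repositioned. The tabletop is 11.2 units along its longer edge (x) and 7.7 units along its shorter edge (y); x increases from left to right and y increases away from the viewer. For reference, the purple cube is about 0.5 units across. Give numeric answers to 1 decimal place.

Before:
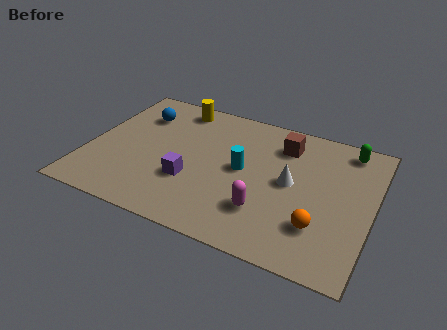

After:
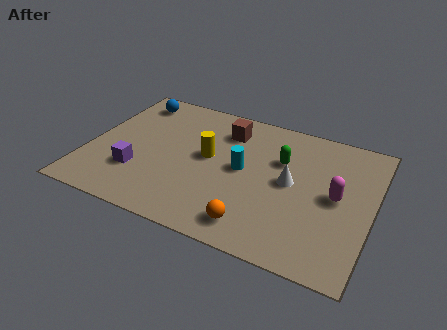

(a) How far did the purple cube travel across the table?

2.1

The purple cube was near (4.2, 2.6) before and (2.1, 2.3) after, so it travelled √(2.1² + 0.3²) ≈ 2.1 units.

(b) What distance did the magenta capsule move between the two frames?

3.2

The magenta capsule was near (7.2, 2.1) before and (9.8, 3.9) after, so it travelled √(2.6² + 1.8²) ≈ 3.2 units.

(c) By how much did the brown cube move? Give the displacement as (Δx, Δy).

(-2.3, 0.0)

The brown cube was at about (7.5, 6.0) and moved to about (5.2, 6.0).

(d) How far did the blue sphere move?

0.9

The blue sphere was near (1.7, 5.7) before and (1.3, 6.5) after, so it travelled √(0.4² + 0.8²) ≈ 0.9 units.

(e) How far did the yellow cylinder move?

3.0

The yellow cylinder was near (3.1, 6.7) before and (4.7, 4.2) after, so it travelled √(1.6² + 2.5²) ≈ 3.0 units.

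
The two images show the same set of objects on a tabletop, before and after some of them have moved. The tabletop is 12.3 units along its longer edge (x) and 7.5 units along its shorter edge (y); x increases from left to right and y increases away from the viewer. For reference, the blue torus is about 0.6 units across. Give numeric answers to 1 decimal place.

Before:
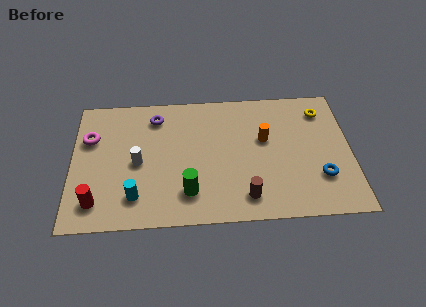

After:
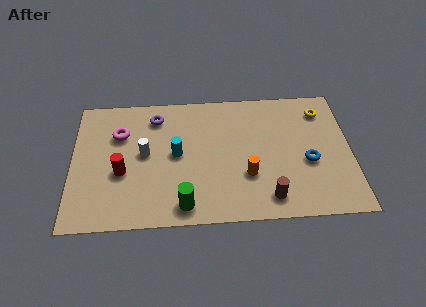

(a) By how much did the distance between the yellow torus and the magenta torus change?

-1.3

The distance was about 10.3 in the first image and 9.0 in the second, so they moved 1.3 units closer together.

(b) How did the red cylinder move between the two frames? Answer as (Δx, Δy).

(1.1, 1.6)

The red cylinder was at about (1.1, 1.4) and moved to about (2.2, 3.0).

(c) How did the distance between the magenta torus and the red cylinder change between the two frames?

-1.4

The distance was about 3.6 in the first image and 2.2 in the second, so they moved 1.4 units closer together.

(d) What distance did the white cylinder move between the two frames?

0.6

From (2.9, 3.5) to (3.2, 4.0), the white cylinder covered √(0.3² + 0.5²) ≈ 0.6 units.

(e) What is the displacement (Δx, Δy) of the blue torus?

(-0.5, 0.9)

The blue torus was at about (10.9, 2.2) and moved to about (10.4, 3.1).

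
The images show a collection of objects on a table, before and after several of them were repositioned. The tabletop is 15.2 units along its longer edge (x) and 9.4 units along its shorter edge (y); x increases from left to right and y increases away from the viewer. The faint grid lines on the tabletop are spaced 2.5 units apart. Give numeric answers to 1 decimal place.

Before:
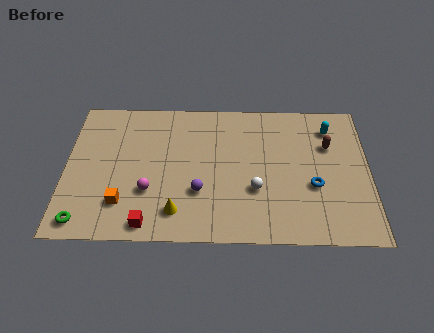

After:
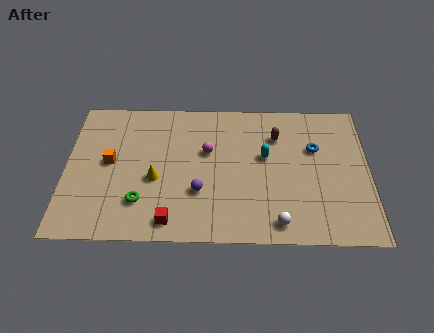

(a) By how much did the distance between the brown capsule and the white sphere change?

+0.9

Before: roughly 4.8 units apart; after: 5.7. That's 0.9 units further apart.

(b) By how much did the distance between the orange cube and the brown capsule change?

-2.4

They were about 11.0 units apart before and 8.6 after — 2.4 units closer together.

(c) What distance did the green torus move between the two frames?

3.1

From (1.0, 1.1) to (3.8, 2.4), the green torus covered √(2.8² + 1.3²) ≈ 3.1 units.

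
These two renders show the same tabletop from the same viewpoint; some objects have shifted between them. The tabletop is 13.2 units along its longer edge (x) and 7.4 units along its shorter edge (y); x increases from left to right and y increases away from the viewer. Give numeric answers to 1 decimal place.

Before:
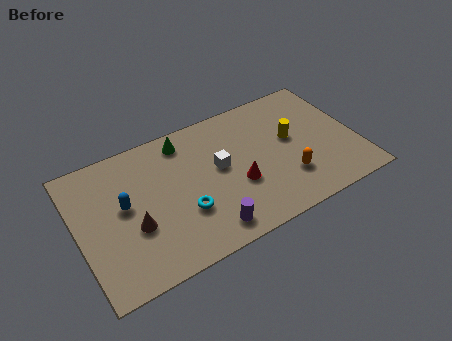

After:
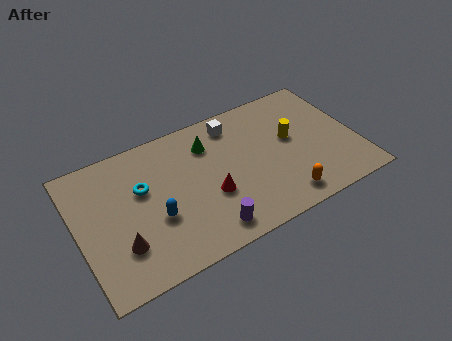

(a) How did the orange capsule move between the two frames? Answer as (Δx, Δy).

(-0.4, -1.0)

The orange capsule was at about (9.7, 2.1) and moved to about (9.3, 1.1).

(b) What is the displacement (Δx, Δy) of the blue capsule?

(1.3, -1.3)

The blue capsule was at about (2.2, 4.1) and moved to about (3.5, 2.8).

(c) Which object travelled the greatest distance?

the cyan torus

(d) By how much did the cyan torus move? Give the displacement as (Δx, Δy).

(-1.7, 2.1)

The cyan torus was at about (4.8, 2.5) and moved to about (3.1, 4.6).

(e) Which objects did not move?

the purple cylinder and the yellow cylinder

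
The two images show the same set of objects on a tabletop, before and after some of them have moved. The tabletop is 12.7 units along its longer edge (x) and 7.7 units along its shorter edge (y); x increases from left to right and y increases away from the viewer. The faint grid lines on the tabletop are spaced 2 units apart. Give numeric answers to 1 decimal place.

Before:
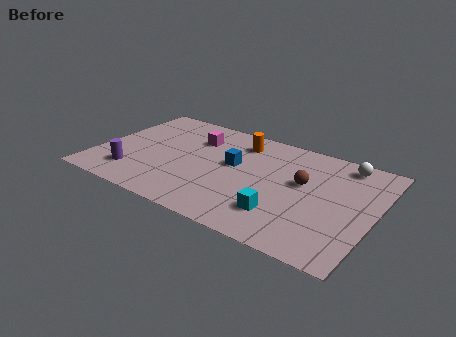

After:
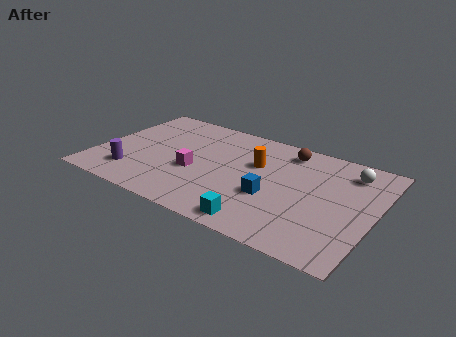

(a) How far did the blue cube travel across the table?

2.5

The blue cube moved from about (6.2, 4.4) to (8.2, 2.9), a distance of √(2.0² + 1.5²) ≈ 2.5.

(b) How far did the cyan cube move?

1.3

From (8.8, 1.9) to (8.0, 0.9), the cyan cube covered √(0.8² + 1.0²) ≈ 1.3 units.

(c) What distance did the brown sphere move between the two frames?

2.2

From (9.4, 4.5) to (8.4, 6.5), the brown sphere covered √(1.0² + 2.0²) ≈ 2.2 units.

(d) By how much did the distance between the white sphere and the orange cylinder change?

-0.5

Before: roughly 4.8 units apart; after: 4.3. That's 0.5 units closer together.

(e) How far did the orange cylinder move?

1.6

From (6.2, 6.2) to (7.2, 4.9), the orange cylinder covered √(1.0² + 1.3²) ≈ 1.6 units.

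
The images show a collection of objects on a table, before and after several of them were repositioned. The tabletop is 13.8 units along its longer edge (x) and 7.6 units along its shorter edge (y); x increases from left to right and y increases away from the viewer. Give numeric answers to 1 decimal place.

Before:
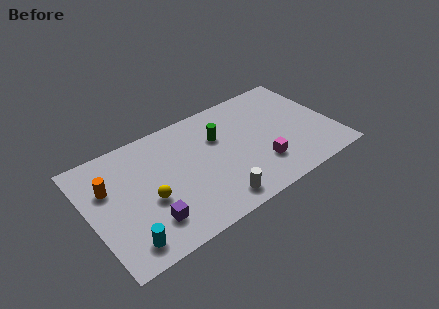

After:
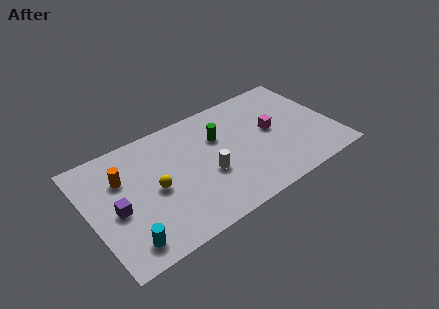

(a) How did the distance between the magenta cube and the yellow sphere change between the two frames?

+0.5

They were about 6.3 units apart before and 6.8 after — 0.5 units further apart.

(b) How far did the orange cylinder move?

0.8

From (1.2, 5.0) to (2.0, 5.2), the orange cylinder covered √(0.8² + 0.2²) ≈ 0.8 units.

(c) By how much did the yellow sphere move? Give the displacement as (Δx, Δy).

(0.4, 0.5)

The yellow sphere was at about (3.2, 3.1) and moved to about (3.6, 3.6).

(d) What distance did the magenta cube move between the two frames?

2.2

The magenta cube moved from about (9.4, 2.1) to (10.4, 4.1), a distance of √(1.0² + 2.0²) ≈ 2.2.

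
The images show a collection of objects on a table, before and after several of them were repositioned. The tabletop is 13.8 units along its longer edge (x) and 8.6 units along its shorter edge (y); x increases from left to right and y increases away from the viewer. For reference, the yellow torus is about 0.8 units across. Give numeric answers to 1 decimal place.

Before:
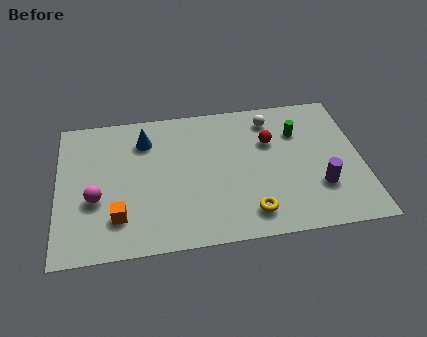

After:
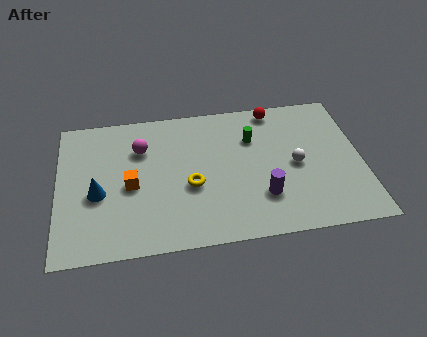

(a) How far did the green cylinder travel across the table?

2.1

From (11.0, 6.1) to (8.9, 6.0), the green cylinder covered √(2.1² + 0.1²) ≈ 2.1 units.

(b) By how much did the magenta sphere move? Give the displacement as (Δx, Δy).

(2.1, 2.8)

The magenta sphere was at about (1.7, 3.3) and moved to about (3.8, 6.1).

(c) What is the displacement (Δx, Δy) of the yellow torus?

(-2.6, 2.0)

The yellow torus started near (8.6, 1.5) and ended near (6.0, 3.5).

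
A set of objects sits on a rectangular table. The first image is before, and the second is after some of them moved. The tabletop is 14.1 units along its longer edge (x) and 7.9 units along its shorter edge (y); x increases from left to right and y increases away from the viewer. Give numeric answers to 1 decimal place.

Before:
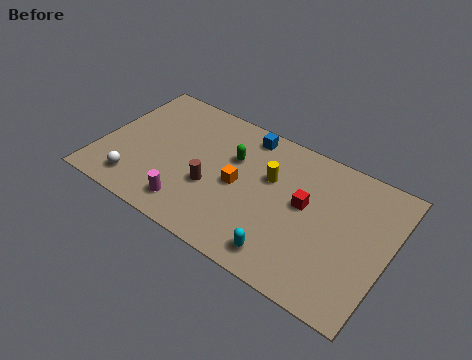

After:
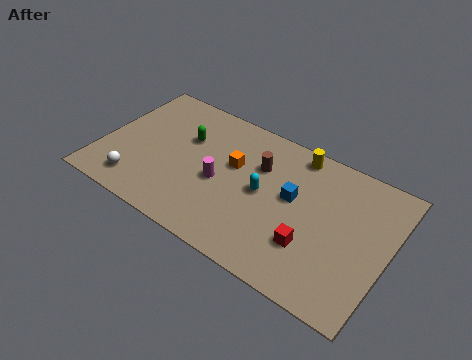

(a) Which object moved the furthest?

the blue cube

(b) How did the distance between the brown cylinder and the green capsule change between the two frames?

+1.4

Before: roughly 2.3 units apart; after: 3.7. That's 1.4 units further apart.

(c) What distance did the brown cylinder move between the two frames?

3.1

From (5.6, 3.0) to (7.6, 5.4), the brown cylinder covered √(2.0² + 2.4²) ≈ 3.1 units.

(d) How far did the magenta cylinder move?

2.4

The magenta cylinder moved from about (4.8, 1.4) to (5.9, 3.5), a distance of √(1.1² + 2.1²) ≈ 2.4.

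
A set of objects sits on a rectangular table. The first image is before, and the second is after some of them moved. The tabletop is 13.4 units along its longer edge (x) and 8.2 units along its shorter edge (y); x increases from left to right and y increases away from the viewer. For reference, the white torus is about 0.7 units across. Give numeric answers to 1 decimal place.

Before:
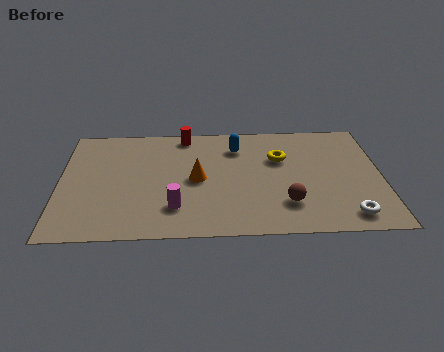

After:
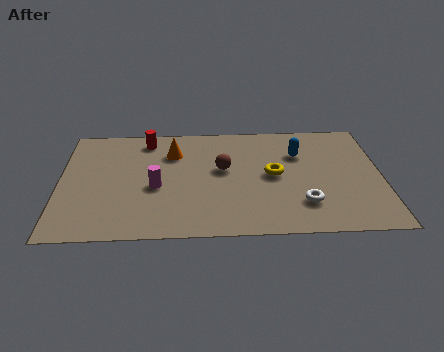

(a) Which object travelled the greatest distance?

the brown sphere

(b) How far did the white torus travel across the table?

2.0

From (11.9, 1.2) to (10.1, 2.1), the white torus covered √(1.8² + 0.9²) ≈ 2.0 units.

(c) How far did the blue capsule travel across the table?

2.7

From (7.4, 6.3) to (10.0, 5.7), the blue capsule covered √(2.6² + 0.6²) ≈ 2.7 units.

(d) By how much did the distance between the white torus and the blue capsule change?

-3.2

Before: roughly 6.8 units apart; after: 3.6. That's 3.2 units closer together.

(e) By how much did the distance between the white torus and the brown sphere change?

+1.5

They were about 2.7 units apart before and 4.2 after — 1.5 units further apart.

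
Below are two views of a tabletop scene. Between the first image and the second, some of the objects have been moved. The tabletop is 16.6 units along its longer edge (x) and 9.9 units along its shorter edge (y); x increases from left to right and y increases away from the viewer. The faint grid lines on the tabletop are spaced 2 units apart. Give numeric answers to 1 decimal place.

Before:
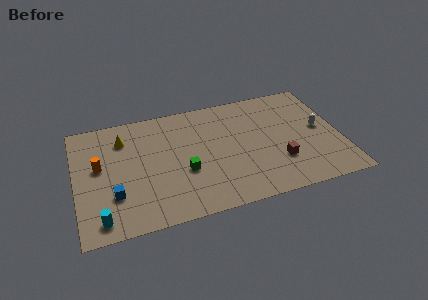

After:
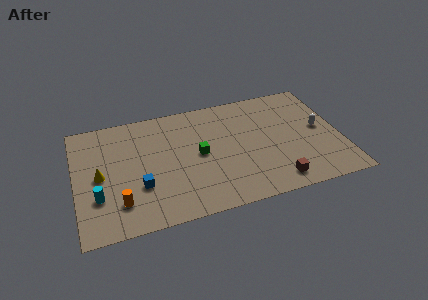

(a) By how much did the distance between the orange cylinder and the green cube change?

+0.3

Before: roughly 5.5 units apart; after: 5.8. That's 0.3 units further apart.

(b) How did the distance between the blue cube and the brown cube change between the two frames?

-1.8

The distance was about 10.3 in the first image and 8.5 in the second, so they moved 1.8 units closer together.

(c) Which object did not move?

the white capsule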